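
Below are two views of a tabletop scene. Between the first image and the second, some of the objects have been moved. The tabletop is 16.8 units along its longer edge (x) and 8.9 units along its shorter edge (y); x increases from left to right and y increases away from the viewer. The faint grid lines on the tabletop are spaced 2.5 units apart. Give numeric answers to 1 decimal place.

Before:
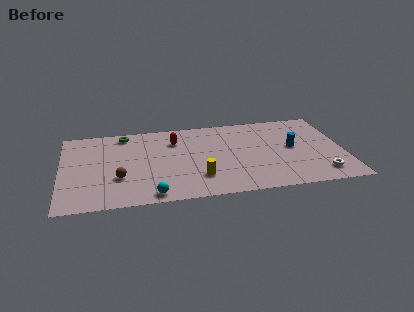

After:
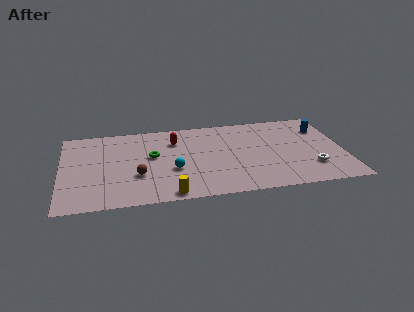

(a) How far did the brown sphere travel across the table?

1.1

The brown sphere moved from about (3.4, 3.0) to (4.5, 3.1), a distance of √(1.1² + 0.1²) ≈ 1.1.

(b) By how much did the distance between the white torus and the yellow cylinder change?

+1.4

Before: roughly 7.2 units apart; after: 8.6. That's 1.4 units further apart.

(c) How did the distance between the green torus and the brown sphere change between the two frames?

-2.6

The distance was about 4.8 in the first image and 2.2 in the second, so they moved 2.6 units closer together.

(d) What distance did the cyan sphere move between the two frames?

2.8

The cyan sphere was near (5.3, 0.9) before and (6.6, 3.4) after, so it travelled √(1.3² + 2.5²) ≈ 2.8 units.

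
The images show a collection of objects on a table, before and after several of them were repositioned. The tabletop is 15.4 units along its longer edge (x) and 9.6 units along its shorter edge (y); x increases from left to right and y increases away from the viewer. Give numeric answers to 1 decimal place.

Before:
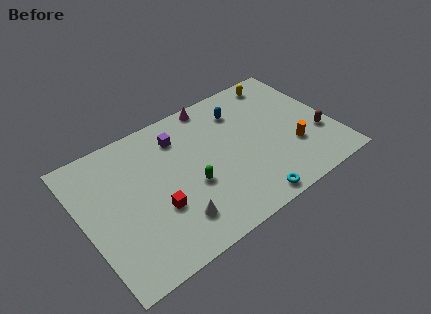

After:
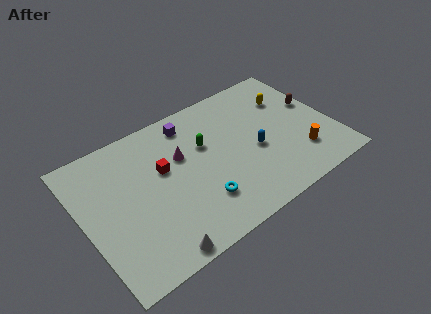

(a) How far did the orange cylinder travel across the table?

0.8

The orange cylinder moved from about (12.7, 3.1) to (13.0, 2.4), a distance of √(0.3² + 0.7²) ≈ 0.8.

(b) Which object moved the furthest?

the magenta cone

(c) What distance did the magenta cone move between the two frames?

3.7

The magenta cone was near (8.7, 8.8) before and (6.2, 6.1) after, so it travelled √(2.5² + 2.7²) ≈ 3.7 units.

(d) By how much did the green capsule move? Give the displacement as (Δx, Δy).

(1.3, 2.3)

From the two frames, the green capsule sits at roughly (6.4, 3.8) before and (7.7, 6.1) after.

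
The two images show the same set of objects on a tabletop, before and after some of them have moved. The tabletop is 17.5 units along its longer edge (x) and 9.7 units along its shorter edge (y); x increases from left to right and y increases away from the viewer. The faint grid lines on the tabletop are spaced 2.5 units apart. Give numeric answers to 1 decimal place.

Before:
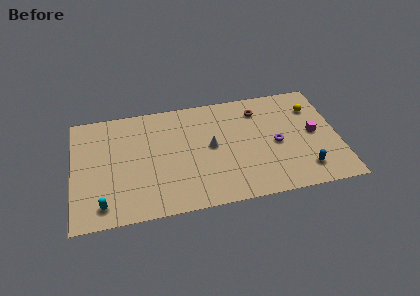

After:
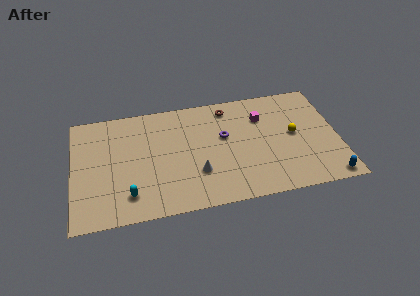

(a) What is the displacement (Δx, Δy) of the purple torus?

(-3.4, 1.3)

The purple torus was at about (13.4, 4.5) and moved to about (10.0, 5.8).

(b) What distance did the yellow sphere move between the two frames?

2.5

From (16.0, 7.2) to (14.6, 5.1), the yellow sphere covered √(1.4² + 2.1²) ≈ 2.5 units.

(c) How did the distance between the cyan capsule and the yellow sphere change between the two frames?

-3.8

Before: roughly 15.2 units apart; after: 11.4. That's 3.8 units closer together.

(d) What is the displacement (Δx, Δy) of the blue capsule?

(1.5, -1.0)

The blue capsule was at about (15.1, 1.9) and moved to about (16.6, 0.9).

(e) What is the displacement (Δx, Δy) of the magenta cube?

(-3.3, 2.1)

The magenta cube was at about (15.9, 4.9) and moved to about (12.6, 7.0).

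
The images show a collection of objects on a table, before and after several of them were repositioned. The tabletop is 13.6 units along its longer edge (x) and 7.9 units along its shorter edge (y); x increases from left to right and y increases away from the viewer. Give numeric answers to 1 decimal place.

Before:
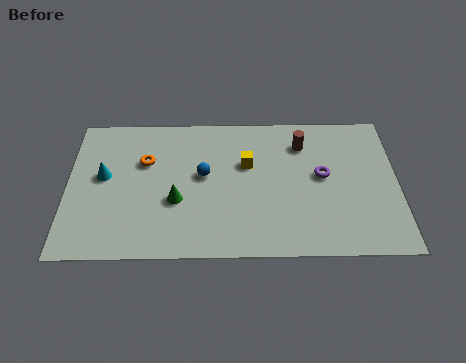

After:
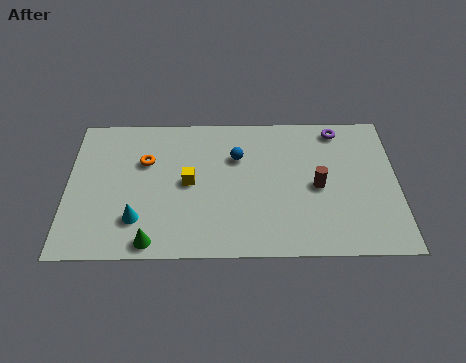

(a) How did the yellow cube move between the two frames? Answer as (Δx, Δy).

(-2.4, -1.0)

From the two frames, the yellow cube sits at roughly (7.4, 5.0) before and (5.0, 4.0) after.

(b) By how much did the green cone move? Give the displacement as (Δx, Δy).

(-1.0, -2.2)

The green cone started near (4.5, 3.0) and ended near (3.5, 0.8).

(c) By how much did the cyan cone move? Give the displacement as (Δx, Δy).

(1.4, -2.4)

From the two frames, the cyan cone sits at roughly (1.5, 4.4) before and (2.9, 2.0) after.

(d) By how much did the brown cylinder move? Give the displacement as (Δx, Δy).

(0.6, -2.4)

The brown cylinder was at about (9.7, 6.1) and moved to about (10.3, 3.7).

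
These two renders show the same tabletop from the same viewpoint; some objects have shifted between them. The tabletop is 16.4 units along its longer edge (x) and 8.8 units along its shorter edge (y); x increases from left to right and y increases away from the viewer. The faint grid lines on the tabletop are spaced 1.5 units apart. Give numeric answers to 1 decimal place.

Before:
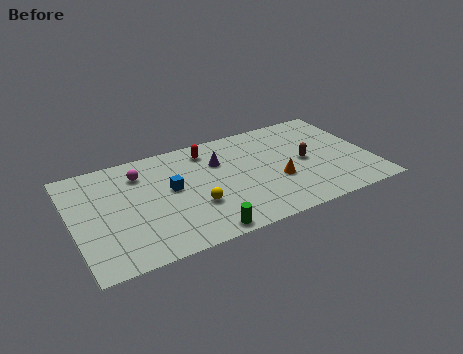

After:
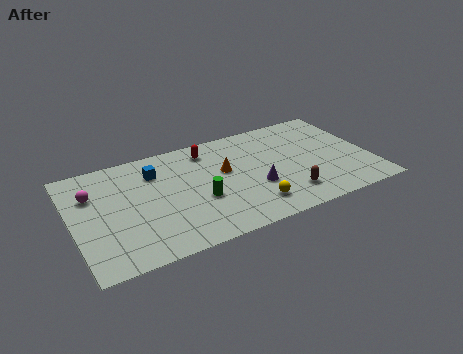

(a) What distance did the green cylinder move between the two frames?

2.6

The green cylinder was near (6.6, 0.8) before and (6.8, 3.4) after, so it travelled √(0.2² + 2.6²) ≈ 2.6 units.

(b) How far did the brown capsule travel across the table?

2.7

From (12.8, 4.3) to (11.5, 1.9), the brown capsule covered √(1.3² + 2.4²) ≈ 2.7 units.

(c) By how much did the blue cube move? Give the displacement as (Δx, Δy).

(-0.7, 1.7)

The blue cube started near (5.4, 4.9) and ended near (4.7, 6.6).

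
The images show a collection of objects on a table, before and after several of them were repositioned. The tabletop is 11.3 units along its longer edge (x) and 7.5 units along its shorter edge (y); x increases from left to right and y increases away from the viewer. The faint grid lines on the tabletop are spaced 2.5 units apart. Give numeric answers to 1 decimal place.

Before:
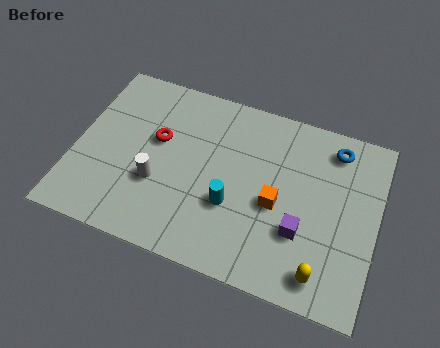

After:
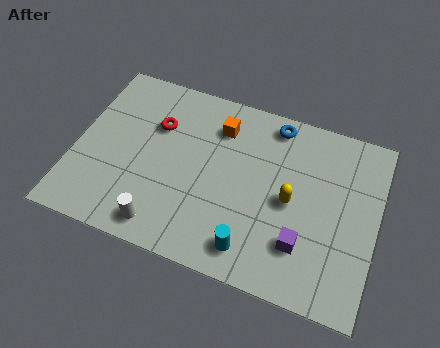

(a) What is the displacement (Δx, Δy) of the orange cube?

(-2.4, 2.5)

The orange cube started near (7.6, 3.3) and ended near (5.2, 5.8).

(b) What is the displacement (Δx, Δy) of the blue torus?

(-2.3, 0.3)

The blue torus started near (9.5, 6.3) and ended near (7.2, 6.6).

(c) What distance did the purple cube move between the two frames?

0.5

The purple cube moved from about (8.6, 2.5) to (8.7, 2.0), a distance of √(0.1² + 0.5²) ≈ 0.5.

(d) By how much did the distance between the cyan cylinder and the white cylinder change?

+0.5

Before: roughly 2.8 units apart; after: 3.3. That's 0.5 units further apart.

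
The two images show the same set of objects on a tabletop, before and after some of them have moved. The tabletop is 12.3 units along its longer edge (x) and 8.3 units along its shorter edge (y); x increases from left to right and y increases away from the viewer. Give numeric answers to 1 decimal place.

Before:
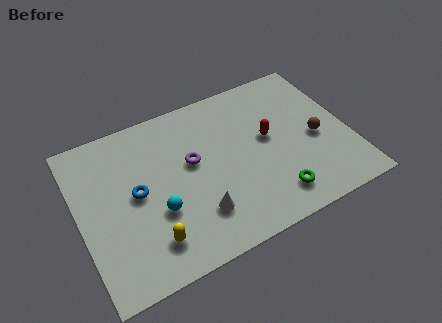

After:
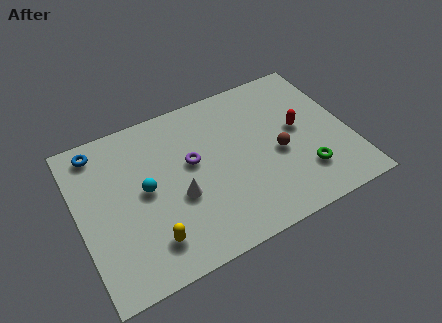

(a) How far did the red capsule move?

1.4

The red capsule moved from about (8.7, 4.6) to (10.1, 4.5), a distance of √(1.4² + 0.1²) ≈ 1.4.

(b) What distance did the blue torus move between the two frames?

3.2

The blue torus moved from about (2.6, 4.3) to (1.2, 7.2), a distance of √(1.4² + 2.9²) ≈ 3.2.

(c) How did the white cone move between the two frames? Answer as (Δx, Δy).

(-0.7, 1.2)

The white cone was at about (5.1, 2.1) and moved to about (4.4, 3.3).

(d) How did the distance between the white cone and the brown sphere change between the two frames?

-1.3

The distance was about 5.9 in the first image and 4.6 in the second, so they moved 1.3 units closer together.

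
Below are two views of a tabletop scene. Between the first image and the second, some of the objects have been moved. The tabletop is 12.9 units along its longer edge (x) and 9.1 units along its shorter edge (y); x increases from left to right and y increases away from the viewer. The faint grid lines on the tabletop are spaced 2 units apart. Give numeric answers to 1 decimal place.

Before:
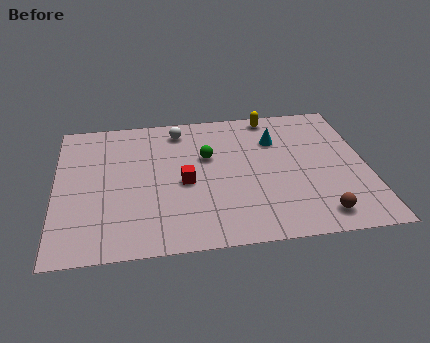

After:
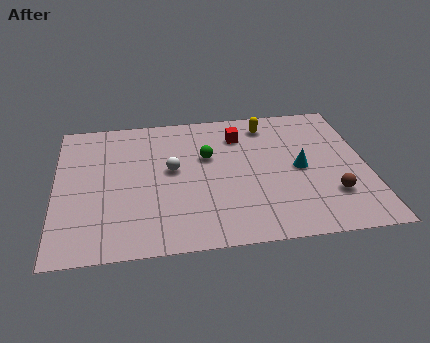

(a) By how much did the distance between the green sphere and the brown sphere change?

-0.3

The distance was about 6.2 in the first image and 5.9 in the second, so they moved 0.3 units closer together.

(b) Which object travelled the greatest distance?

the red cube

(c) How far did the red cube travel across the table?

3.8

The red cube was near (5.3, 4.1) before and (7.7, 7.0) after, so it travelled √(2.4² + 2.9²) ≈ 3.8 units.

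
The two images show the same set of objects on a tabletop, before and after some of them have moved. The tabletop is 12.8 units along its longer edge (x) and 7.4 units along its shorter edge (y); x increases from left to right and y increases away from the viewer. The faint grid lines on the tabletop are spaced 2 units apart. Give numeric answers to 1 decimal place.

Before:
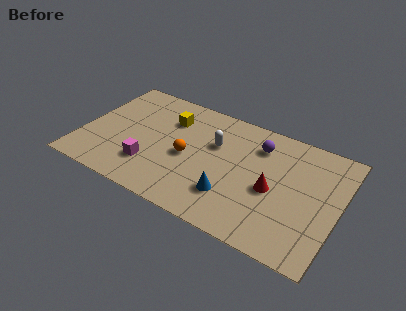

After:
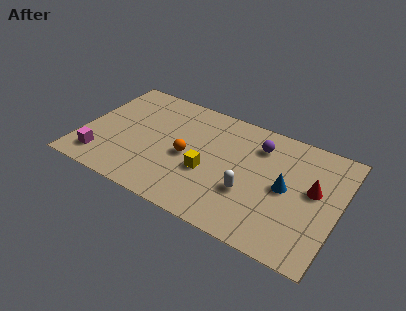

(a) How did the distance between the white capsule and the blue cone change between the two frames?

-1.0

Before: roughly 3.0 units apart; after: 2.0. That's 1.0 units closer together.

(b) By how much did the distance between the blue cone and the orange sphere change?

+2.1

The distance was about 2.8 in the first image and 4.9 in the second, so they moved 2.1 units further apart.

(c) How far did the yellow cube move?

3.4

The yellow cube moved from about (4.1, 5.4) to (6.4, 2.9), a distance of √(2.3² + 2.5²) ≈ 3.4.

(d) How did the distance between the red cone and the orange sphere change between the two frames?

+2.0

The distance was about 4.3 in the first image and 6.3 in the second, so they moved 2.0 units further apart.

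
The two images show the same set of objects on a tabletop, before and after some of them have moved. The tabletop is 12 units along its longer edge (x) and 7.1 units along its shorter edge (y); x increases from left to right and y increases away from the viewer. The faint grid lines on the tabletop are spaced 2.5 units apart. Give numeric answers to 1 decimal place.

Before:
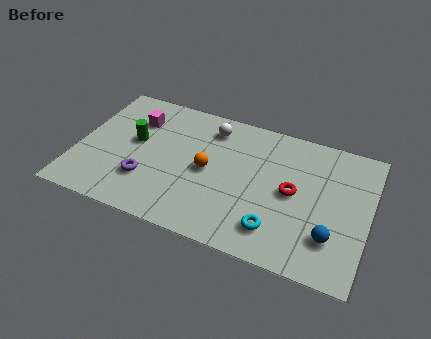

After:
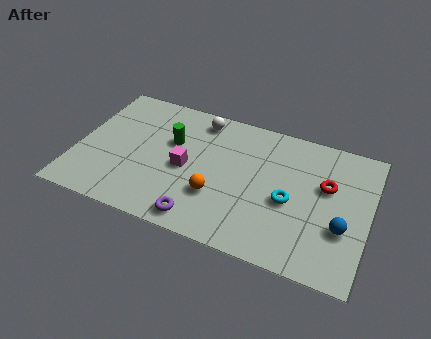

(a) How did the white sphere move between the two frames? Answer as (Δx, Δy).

(-0.5, 0.3)

The white sphere was at about (5.3, 5.8) and moved to about (4.8, 6.1).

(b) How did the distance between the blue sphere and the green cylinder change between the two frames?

-1.1

Before: roughly 8.6 units apart; after: 7.5. That's 1.1 units closer together.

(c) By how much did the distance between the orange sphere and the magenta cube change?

-1.9

They were about 3.6 units apart before and 1.7 after — 1.9 units closer together.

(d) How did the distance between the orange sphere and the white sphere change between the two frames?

+1.7

Before: roughly 2.3 units apart; after: 4.0. That's 1.7 units further apart.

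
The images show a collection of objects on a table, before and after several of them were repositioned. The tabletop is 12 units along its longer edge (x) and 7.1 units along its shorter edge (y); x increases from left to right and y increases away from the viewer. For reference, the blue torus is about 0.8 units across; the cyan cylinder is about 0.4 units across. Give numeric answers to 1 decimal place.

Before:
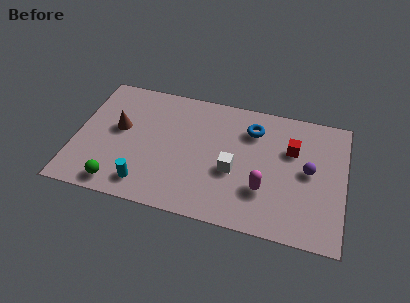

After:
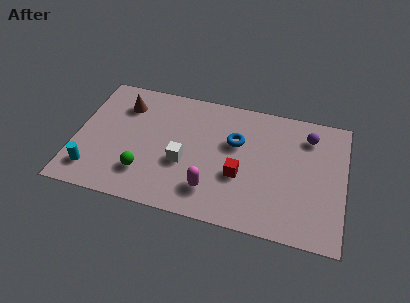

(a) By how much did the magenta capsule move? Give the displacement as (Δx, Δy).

(-2.3, -0.6)

From the two frames, the magenta capsule sits at roughly (8.5, 2.2) before and (6.2, 1.6) after.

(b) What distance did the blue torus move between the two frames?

1.1

The blue torus was near (7.8, 5.4) before and (7.1, 4.5) after, so it travelled √(0.7² + 0.9²) ≈ 1.1 units.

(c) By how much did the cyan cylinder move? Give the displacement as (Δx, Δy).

(-2.4, 0.2)

The cyan cylinder was at about (3.3, 1.2) and moved to about (0.9, 1.4).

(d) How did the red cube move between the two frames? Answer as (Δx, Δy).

(-2.2, -2.0)

The red cube was at about (9.6, 4.7) and moved to about (7.4, 2.7).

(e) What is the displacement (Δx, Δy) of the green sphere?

(1.1, 0.9)

From the two frames, the green sphere sits at roughly (2.1, 0.9) before and (3.2, 1.8) after.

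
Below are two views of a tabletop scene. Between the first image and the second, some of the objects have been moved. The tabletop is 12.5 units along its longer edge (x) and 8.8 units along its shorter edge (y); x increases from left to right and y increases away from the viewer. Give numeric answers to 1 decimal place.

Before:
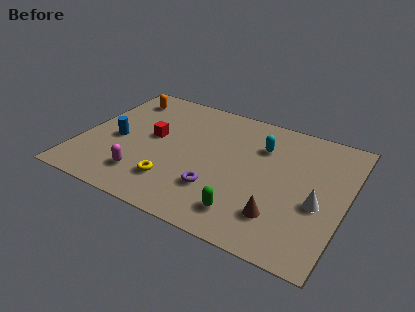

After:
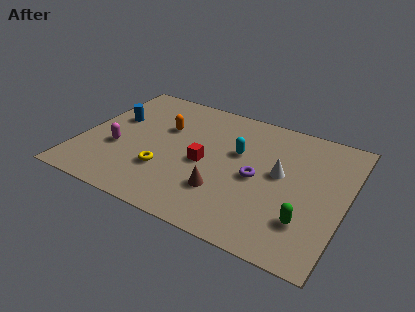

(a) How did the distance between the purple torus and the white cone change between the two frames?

-3.5

They were about 4.7 units apart before and 1.2 after — 3.5 units closer together.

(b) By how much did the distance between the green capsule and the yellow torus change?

+3.2

They were about 3.5 units apart before and 6.7 after — 3.2 units further apart.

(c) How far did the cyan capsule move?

1.3

From (8.3, 6.3) to (7.3, 5.4), the cyan capsule covered √(1.0² + 0.9²) ≈ 1.3 units.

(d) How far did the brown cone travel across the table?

2.7

From (9.7, 2.1) to (7.0, 2.5), the brown cone covered √(2.7² + 0.4²) ≈ 2.7 units.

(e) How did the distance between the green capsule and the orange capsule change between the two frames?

-0.8

The distance was about 8.8 in the first image and 8.0 in the second, so they moved 0.8 units closer together.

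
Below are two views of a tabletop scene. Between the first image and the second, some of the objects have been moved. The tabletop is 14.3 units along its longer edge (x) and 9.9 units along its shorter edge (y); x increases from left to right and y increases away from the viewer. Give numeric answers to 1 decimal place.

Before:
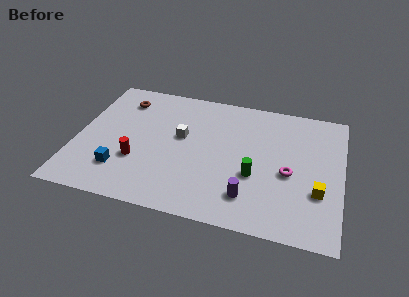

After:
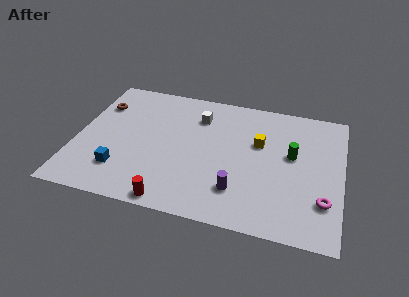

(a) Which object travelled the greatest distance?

the yellow cube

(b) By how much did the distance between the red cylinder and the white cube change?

+3.5

Before: roughly 3.3 units apart; after: 6.8. That's 3.5 units further apart.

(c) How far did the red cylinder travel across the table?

3.3

The red cylinder was near (3.4, 3.3) before and (5.5, 0.8) after, so it travelled √(2.1² + 2.5²) ≈ 3.3 units.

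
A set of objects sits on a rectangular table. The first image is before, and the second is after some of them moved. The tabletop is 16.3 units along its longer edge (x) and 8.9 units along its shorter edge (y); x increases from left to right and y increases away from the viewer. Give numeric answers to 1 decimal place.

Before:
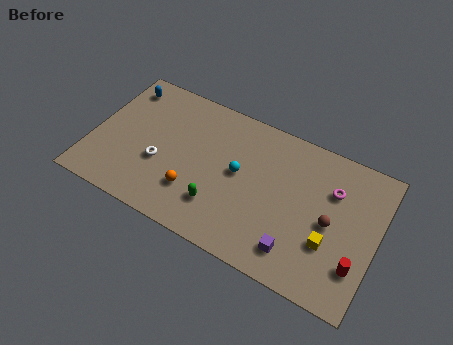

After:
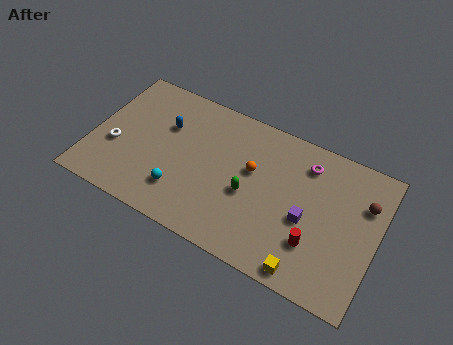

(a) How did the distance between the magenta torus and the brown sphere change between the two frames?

+1.5

Before: roughly 2.0 units apart; after: 3.5. That's 1.5 units further apart.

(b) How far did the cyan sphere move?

4.0

The cyan sphere was near (8.4, 4.8) before and (5.4, 2.2) after, so it travelled √(3.0² + 2.6²) ≈ 4.0 units.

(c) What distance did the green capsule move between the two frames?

2.1

The green capsule was near (7.6, 2.3) before and (9.1, 3.8) after, so it travelled √(1.5² + 1.5²) ≈ 2.1 units.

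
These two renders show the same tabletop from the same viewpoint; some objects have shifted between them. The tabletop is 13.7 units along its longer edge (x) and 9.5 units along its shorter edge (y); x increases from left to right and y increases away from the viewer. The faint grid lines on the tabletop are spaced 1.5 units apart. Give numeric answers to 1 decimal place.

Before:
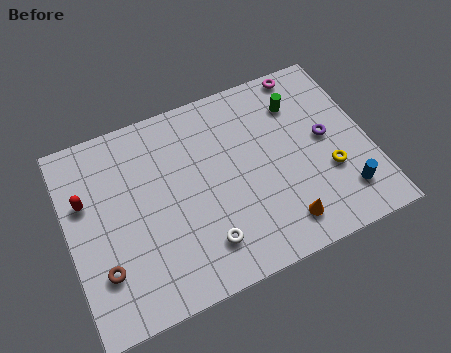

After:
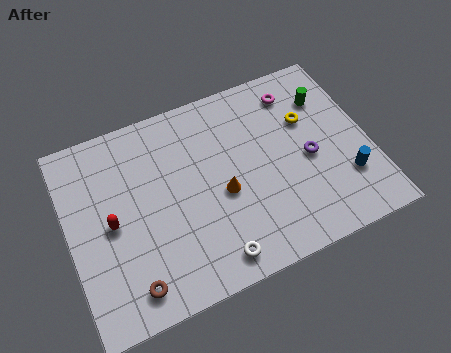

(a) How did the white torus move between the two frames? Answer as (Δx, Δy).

(0.3, -0.8)

The white torus was at about (5.8, 2.0) and moved to about (6.1, 1.2).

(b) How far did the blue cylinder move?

0.7

From (12.2, 2.0) to (12.4, 2.7), the blue cylinder covered √(0.2² + 0.7²) ≈ 0.7 units.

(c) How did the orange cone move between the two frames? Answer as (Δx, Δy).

(-2.4, 2.5)

From the two frames, the orange cone sits at roughly (9.3, 1.6) before and (6.9, 4.1) after.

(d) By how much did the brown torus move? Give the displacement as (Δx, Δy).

(1.1, -1.2)

From the two frames, the brown torus sits at roughly (1.3, 2.6) before and (2.4, 1.4) after.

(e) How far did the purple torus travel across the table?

1.1

The purple torus was near (11.8, 5.0) before and (10.9, 4.3) after, so it travelled √(0.9² + 0.7²) ≈ 1.1 units.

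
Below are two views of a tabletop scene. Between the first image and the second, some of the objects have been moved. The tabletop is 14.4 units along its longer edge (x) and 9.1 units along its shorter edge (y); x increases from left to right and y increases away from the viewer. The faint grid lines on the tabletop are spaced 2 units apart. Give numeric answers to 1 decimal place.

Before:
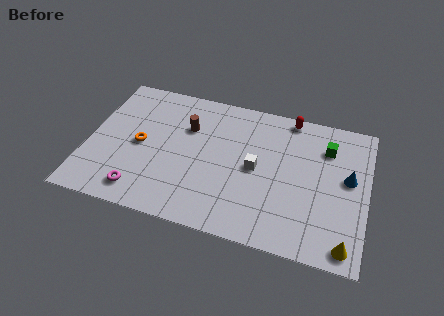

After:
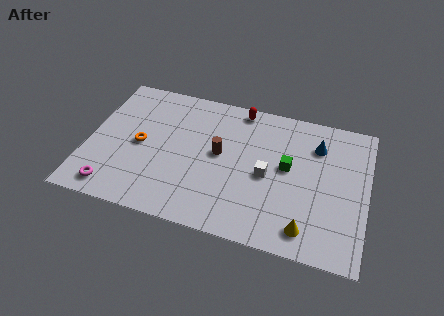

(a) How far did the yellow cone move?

2.0

The yellow cone was near (13.5, 1.0) before and (11.5, 1.4) after, so it travelled √(2.0² + 0.4²) ≈ 2.0 units.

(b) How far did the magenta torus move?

1.4

The magenta torus was near (3.0, 1.4) before and (1.6, 1.2) after, so it travelled √(1.4² + 0.2²) ≈ 1.4 units.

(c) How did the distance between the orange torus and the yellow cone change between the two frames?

-2.0

Before: roughly 11.3 units apart; after: 9.3. That's 2.0 units closer together.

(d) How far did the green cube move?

2.6

The green cube was near (12.2, 6.8) before and (10.3, 5.0) after, so it travelled √(1.9² + 1.8²) ≈ 2.6 units.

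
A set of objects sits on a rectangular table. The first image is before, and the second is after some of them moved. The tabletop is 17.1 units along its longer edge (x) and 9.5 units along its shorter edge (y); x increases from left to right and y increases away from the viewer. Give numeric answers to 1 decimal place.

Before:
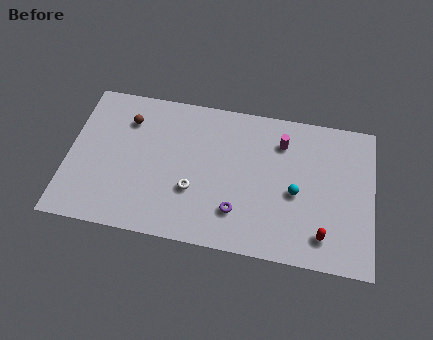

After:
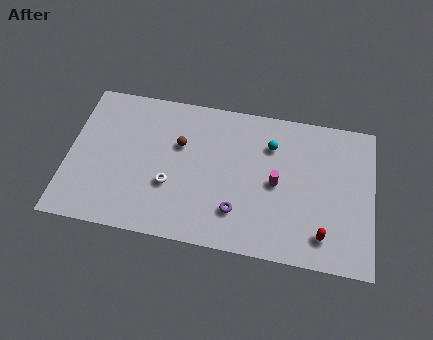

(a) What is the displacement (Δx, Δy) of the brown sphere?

(3.0, -1.1)

The brown sphere started near (3.2, 7.2) and ended near (6.2, 6.1).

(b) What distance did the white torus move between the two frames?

1.3

The white torus moved from about (7.1, 3.3) to (5.8, 3.4), a distance of √(1.3² + 0.1²) ≈ 1.3.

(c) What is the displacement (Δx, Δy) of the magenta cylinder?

(-0.2, -2.7)

The magenta cylinder was at about (11.9, 7.3) and moved to about (11.7, 4.6).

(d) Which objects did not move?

the purple torus and the red capsule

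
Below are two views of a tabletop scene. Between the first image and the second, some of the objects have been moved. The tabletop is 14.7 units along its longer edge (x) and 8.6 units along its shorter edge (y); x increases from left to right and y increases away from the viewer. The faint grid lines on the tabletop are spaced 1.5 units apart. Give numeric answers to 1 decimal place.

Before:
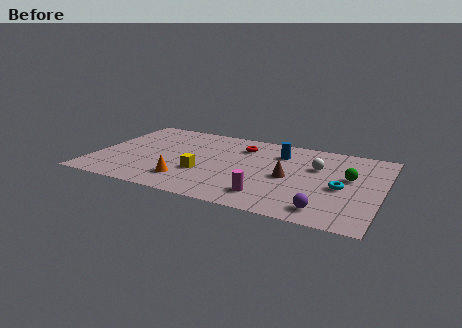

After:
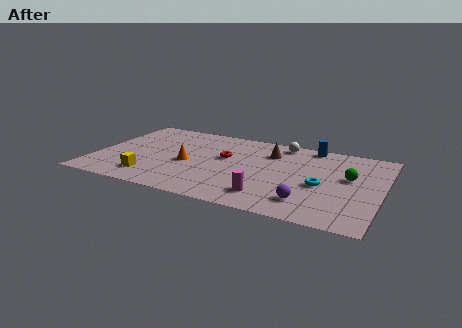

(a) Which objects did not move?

the green sphere and the magenta cylinder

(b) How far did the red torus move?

1.7

The red torus moved from about (7.3, 6.6) to (6.6, 5.1), a distance of √(0.7² + 1.5²) ≈ 1.7.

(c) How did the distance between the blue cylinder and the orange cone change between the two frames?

+0.9

The distance was about 6.3 in the first image and 7.2 in the second, so they moved 0.9 units further apart.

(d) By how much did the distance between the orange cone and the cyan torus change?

-1.0

They were about 7.9 units apart before and 6.9 after — 1.0 units closer together.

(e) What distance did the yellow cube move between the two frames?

2.9

The yellow cube moved from about (5.7, 3.0) to (3.1, 1.7), a distance of √(2.6² + 1.3²) ≈ 2.9.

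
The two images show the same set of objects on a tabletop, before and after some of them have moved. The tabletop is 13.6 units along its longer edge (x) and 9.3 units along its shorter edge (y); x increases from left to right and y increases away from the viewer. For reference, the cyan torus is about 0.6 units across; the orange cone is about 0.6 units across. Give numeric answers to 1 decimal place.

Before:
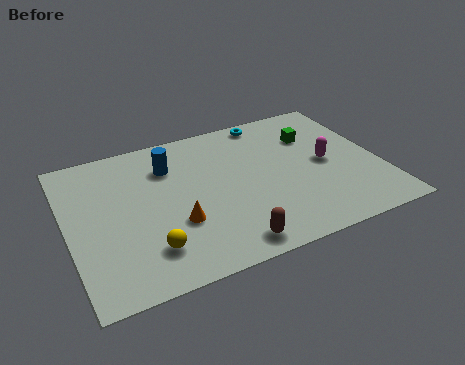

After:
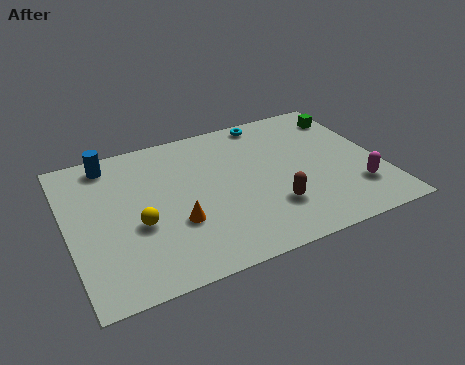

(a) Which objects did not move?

the cyan torus and the orange cone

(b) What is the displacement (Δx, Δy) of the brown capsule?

(2.1, 1.5)

From the two frames, the brown capsule sits at roughly (6.5, 1.1) before and (8.6, 2.6) after.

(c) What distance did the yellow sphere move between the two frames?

1.6

From (3.2, 2.1) to (2.9, 3.7), the yellow sphere covered √(0.3² + 1.6²) ≈ 1.6 units.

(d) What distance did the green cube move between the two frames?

1.9

The green cube was near (11.0, 6.6) before and (12.7, 7.5) after, so it travelled √(1.7² + 0.9²) ≈ 1.9 units.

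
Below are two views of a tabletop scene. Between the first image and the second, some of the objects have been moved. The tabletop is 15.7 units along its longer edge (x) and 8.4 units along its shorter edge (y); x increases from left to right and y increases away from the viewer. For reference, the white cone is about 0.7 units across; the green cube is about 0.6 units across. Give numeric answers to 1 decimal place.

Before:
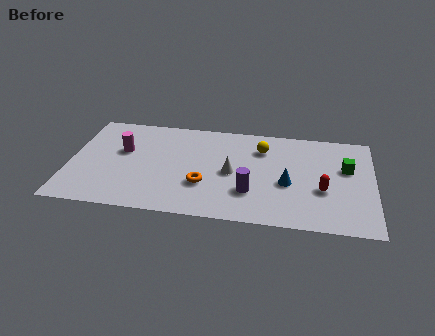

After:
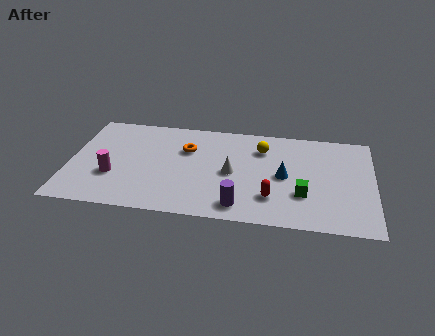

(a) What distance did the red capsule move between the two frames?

2.8

The red capsule moved from about (13.1, 3.2) to (10.5, 2.2), a distance of √(2.6² + 1.0²) ≈ 2.8.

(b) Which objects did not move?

the yellow sphere and the white cone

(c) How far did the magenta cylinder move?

2.2

The magenta cylinder was near (2.7, 5.1) before and (2.3, 2.9) after, so it travelled √(0.4² + 2.2²) ≈ 2.2 units.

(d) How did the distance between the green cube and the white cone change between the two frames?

-2.1

They were about 6.0 units apart before and 3.9 after — 2.1 units closer together.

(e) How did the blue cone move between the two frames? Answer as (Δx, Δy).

(-0.2, 0.6)

From the two frames, the blue cone sits at roughly (11.3, 3.5) before and (11.1, 4.1) after.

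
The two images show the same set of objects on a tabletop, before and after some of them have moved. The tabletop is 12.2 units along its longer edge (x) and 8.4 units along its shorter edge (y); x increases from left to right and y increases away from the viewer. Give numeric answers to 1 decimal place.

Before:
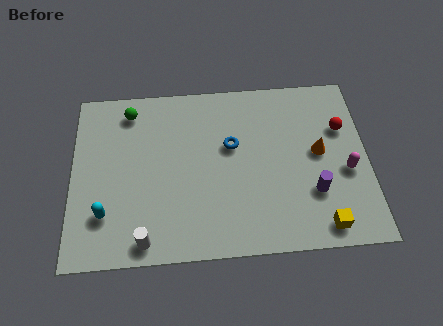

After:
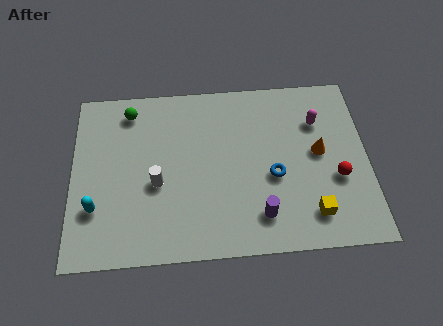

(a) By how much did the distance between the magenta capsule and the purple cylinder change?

+3.3

They were about 1.7 units apart before and 5.0 after — 3.3 units further apart.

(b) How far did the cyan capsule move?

0.5

The cyan capsule was near (1.4, 2.2) before and (1.0, 2.5) after, so it travelled √(0.4² + 0.3²) ≈ 0.5 units.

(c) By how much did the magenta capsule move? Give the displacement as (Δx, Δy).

(-1.1, 2.5)

From the two frames, the magenta capsule sits at roughly (11.3, 3.5) before and (10.2, 6.0) after.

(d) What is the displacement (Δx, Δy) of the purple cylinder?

(-2.2, -0.9)

The purple cylinder was at about (9.9, 2.6) and moved to about (7.7, 1.7).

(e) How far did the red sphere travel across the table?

2.4

From (11.2, 5.6) to (10.9, 3.2), the red sphere covered √(0.3² + 2.4²) ≈ 2.4 units.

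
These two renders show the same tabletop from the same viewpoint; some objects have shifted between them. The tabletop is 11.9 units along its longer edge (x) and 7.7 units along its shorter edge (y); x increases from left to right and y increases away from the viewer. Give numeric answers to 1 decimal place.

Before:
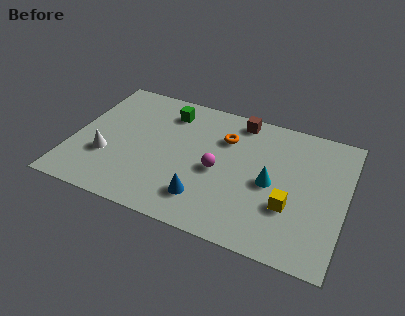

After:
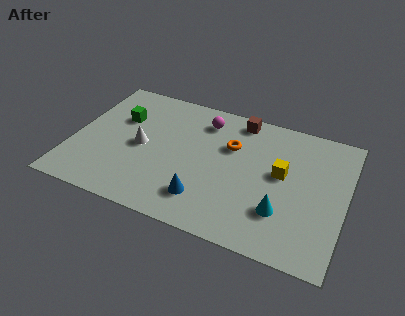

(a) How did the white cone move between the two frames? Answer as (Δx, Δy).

(1.4, 1.1)

The white cone started near (1.6, 2.6) and ended near (3.0, 3.7).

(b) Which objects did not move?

the brown cube and the blue cone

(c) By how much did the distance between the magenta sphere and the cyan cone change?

+3.2

They were about 2.3 units apart before and 5.5 after — 3.2 units further apart.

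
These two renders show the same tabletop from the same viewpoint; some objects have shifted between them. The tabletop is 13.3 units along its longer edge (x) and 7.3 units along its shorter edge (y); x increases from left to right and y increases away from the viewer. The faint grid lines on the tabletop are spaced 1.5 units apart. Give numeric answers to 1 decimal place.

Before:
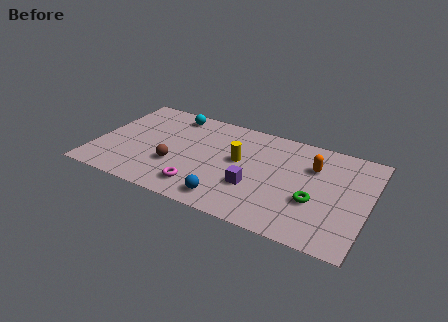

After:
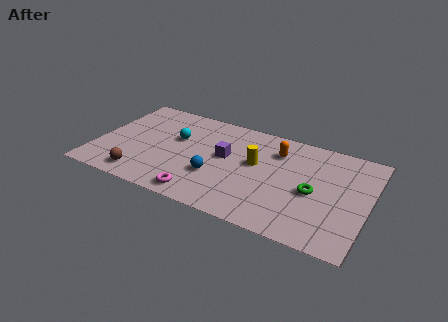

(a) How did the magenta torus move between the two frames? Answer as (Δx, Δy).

(0.1, -0.5)

From the two frames, the magenta torus sits at roughly (5.4, 1.4) before and (5.5, 0.9) after.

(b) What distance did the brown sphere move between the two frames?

2.1

The brown sphere was near (4.0, 2.5) before and (2.5, 1.1) after, so it travelled √(1.5² + 1.4²) ≈ 2.1 units.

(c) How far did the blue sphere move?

1.6

From (6.8, 1.1) to (6.0, 2.5), the blue sphere covered √(0.8² + 1.4²) ≈ 1.6 units.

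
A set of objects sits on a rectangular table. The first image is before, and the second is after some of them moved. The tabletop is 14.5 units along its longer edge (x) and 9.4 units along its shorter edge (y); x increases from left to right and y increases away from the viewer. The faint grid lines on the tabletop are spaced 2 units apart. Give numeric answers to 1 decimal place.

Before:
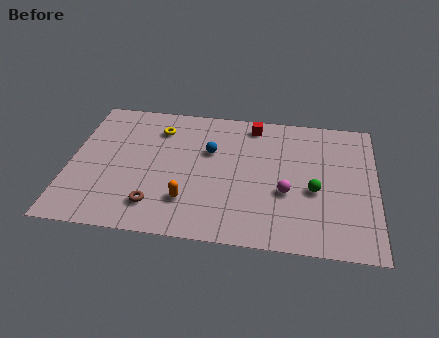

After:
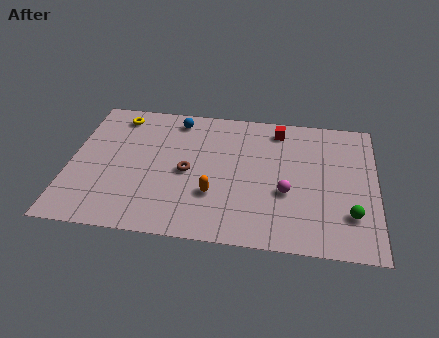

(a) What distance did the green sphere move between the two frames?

2.2

The green sphere moved from about (11.6, 3.9) to (13.3, 2.5), a distance of √(1.7² + 1.4²) ≈ 2.2.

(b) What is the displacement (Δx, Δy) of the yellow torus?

(-2.0, 0.7)

The yellow torus was at about (4.1, 7.3) and moved to about (2.1, 8.0).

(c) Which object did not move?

the magenta sphere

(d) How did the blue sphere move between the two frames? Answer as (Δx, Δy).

(-1.7, 2.1)

From the two frames, the blue sphere sits at roughly (6.6, 6.0) before and (4.9, 8.1) after.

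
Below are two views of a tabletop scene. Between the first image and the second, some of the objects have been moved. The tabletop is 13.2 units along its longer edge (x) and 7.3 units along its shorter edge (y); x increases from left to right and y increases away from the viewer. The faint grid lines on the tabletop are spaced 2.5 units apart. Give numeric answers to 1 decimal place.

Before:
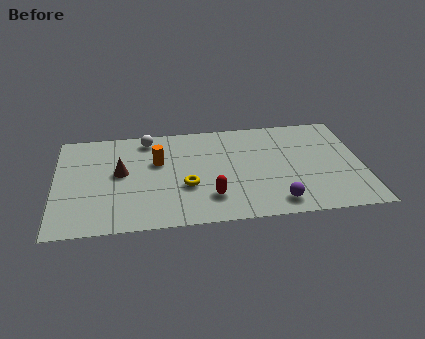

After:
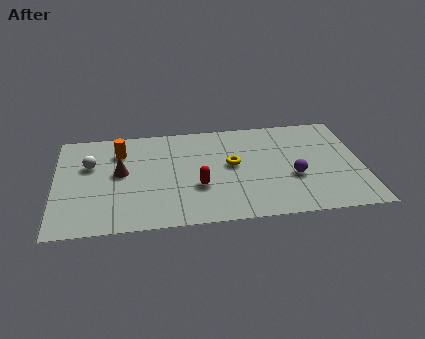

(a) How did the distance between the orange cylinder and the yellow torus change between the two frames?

+2.8

The distance was about 2.2 in the first image and 5.0 in the second, so they moved 2.8 units further apart.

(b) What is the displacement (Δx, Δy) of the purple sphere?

(0.8, 1.7)

The purple sphere was at about (9.4, 1.1) and moved to about (10.2, 2.8).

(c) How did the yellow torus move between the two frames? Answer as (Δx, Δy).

(2.0, 1.3)

The yellow torus started near (5.6, 2.7) and ended near (7.6, 4.0).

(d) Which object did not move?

the brown cone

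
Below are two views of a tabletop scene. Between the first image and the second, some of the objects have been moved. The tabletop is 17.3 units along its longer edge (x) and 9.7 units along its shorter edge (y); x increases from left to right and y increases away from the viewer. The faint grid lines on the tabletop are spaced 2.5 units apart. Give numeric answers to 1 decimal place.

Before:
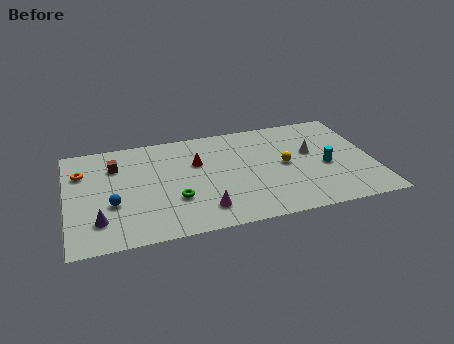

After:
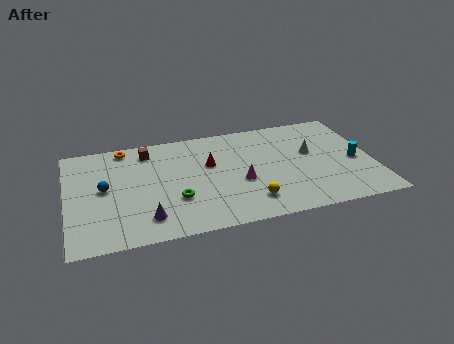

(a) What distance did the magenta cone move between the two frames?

3.0

From (7.5, 1.9) to (9.7, 3.9), the magenta cone covered √(2.2² + 2.0²) ≈ 3.0 units.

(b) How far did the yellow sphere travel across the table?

3.6

The yellow sphere was near (12.3, 4.9) before and (10.1, 2.0) after, so it travelled √(2.2² + 2.9²) ≈ 3.6 units.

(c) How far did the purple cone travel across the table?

2.6

From (1.7, 2.3) to (4.3, 1.9), the purple cone covered √(2.6² + 0.4²) ≈ 2.6 units.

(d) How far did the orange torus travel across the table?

3.1

From (0.9, 6.9) to (3.4, 8.7), the orange torus covered √(2.5² + 1.8²) ≈ 3.1 units.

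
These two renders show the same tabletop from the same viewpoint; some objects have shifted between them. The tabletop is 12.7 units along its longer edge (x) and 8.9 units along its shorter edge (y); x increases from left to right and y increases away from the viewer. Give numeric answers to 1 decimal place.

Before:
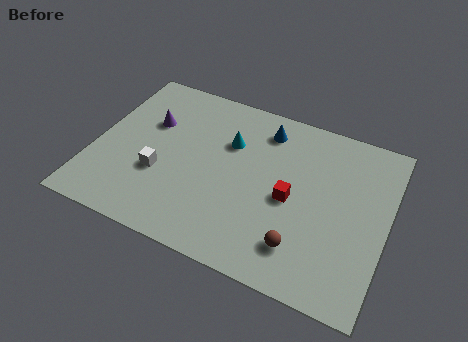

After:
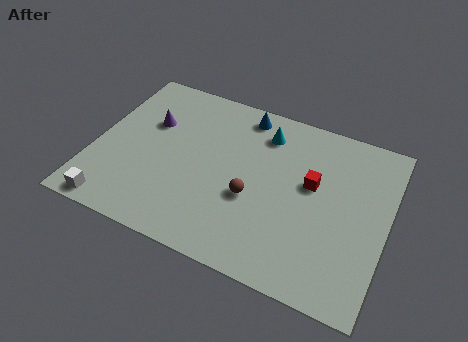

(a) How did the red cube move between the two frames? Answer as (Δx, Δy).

(0.8, 1.1)

From the two frames, the red cube sits at roughly (8.6, 4.1) before and (9.4, 5.2) after.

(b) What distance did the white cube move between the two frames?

2.9

The white cube moved from about (3.0, 3.2) to (1.3, 0.8), a distance of √(1.7² + 2.4²) ≈ 2.9.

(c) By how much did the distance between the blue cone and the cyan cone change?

-0.7

The distance was about 1.9 in the first image and 1.2 in the second, so they moved 0.7 units closer together.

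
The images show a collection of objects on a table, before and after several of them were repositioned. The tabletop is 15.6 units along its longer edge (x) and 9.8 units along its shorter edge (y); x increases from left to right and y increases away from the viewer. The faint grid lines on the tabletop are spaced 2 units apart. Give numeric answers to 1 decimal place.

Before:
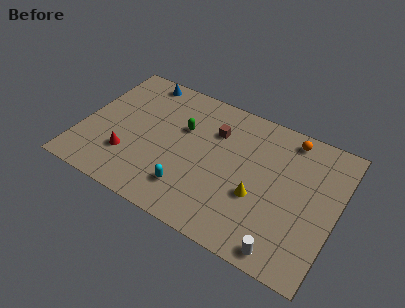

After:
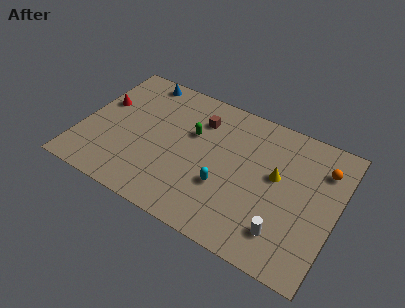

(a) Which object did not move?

the blue cone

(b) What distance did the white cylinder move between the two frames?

1.1

From (13.0, 1.0) to (12.8, 2.1), the white cylinder covered √(0.2² + 1.1²) ≈ 1.1 units.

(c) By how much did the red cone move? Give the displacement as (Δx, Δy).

(-2.1, 3.2)

The red cone was at about (3.1, 2.8) and moved to about (1.0, 6.0).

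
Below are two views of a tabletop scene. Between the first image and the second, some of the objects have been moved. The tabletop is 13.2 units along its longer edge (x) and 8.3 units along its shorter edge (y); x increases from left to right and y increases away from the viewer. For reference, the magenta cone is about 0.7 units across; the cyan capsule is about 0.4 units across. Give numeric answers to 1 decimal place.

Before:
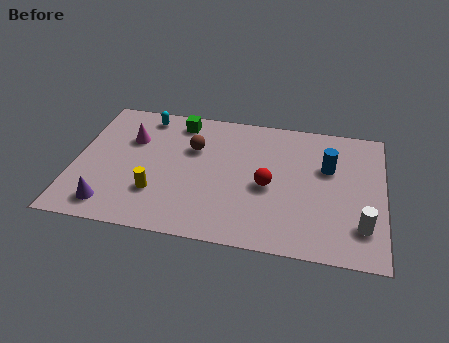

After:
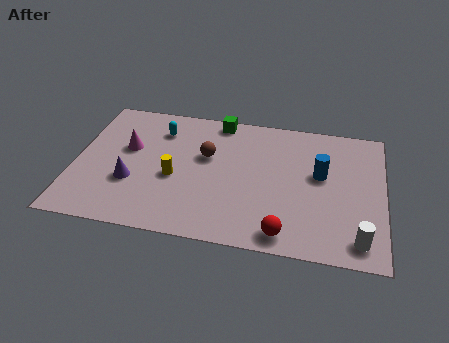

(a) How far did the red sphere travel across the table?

2.8

From (8.3, 3.7) to (9.1, 1.0), the red sphere covered √(0.8² + 2.7²) ≈ 2.8 units.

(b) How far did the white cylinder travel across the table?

0.8

The white cylinder moved from about (12.3, 2.0) to (12.2, 1.2), a distance of √(0.1² + 0.8²) ≈ 0.8.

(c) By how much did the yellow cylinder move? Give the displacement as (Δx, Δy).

(0.7, 1.1)

The yellow cylinder started near (3.6, 2.4) and ended near (4.3, 3.5).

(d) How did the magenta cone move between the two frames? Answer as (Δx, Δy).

(-0.1, -0.6)

The magenta cone was at about (2.3, 5.6) and moved to about (2.2, 5.0).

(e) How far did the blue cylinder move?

0.6

The blue cylinder was near (10.8, 5.3) before and (10.5, 4.8) after, so it travelled √(0.3² + 0.5²) ≈ 0.6 units.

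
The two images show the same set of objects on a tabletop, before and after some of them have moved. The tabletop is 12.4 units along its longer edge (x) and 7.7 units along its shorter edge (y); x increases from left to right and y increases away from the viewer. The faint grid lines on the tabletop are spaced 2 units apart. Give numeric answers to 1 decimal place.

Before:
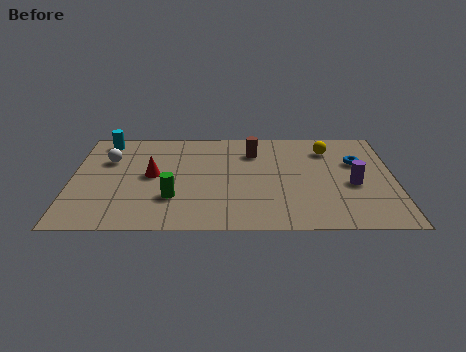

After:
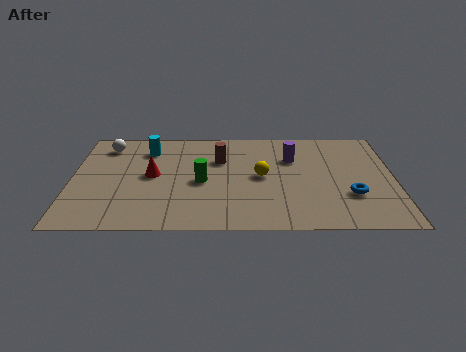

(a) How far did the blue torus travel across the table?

2.5

From (11.0, 5.0) to (10.7, 2.5), the blue torus covered √(0.3² + 2.5²) ≈ 2.5 units.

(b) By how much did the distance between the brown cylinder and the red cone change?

-1.4

The distance was about 4.3 in the first image and 2.9 in the second, so they moved 1.4 units closer together.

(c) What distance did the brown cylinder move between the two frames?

1.4

The brown cylinder moved from about (7.0, 5.8) to (5.7, 5.2), a distance of √(1.3² + 0.6²) ≈ 1.4.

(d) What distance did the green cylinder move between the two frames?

1.6

The green cylinder was near (3.9, 2.3) before and (5.0, 3.5) after, so it travelled √(1.1² + 1.2²) ≈ 1.6 units.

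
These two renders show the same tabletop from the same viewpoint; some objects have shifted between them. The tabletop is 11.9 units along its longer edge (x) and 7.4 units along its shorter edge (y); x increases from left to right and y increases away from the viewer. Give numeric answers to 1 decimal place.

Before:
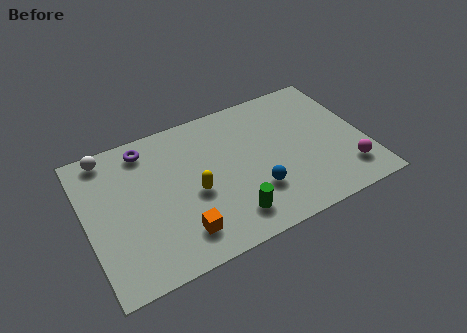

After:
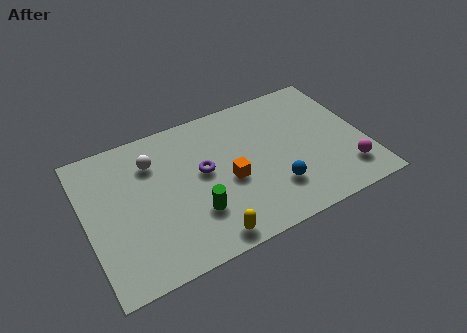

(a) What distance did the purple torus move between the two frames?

3.1

The purple torus moved from about (2.8, 6.3) to (5.0, 4.1), a distance of √(2.2² + 2.2²) ≈ 3.1.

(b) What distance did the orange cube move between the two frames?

2.9

From (3.7, 1.5) to (6.0, 3.2), the orange cube covered √(2.3² + 1.7²) ≈ 2.9 units.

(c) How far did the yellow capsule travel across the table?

2.4

The yellow capsule moved from about (4.5, 3.2) to (4.7, 0.8), a distance of √(0.2² + 2.4²) ≈ 2.4.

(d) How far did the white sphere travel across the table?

2.1

The white sphere moved from about (1.2, 6.6) to (3.0, 5.5), a distance of √(1.8² + 1.1²) ≈ 2.1.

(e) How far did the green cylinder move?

1.6

The green cylinder moved from about (5.8, 1.4) to (4.4, 2.2), a distance of √(1.4² + 0.8²) ≈ 1.6.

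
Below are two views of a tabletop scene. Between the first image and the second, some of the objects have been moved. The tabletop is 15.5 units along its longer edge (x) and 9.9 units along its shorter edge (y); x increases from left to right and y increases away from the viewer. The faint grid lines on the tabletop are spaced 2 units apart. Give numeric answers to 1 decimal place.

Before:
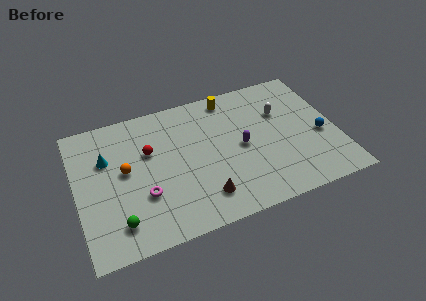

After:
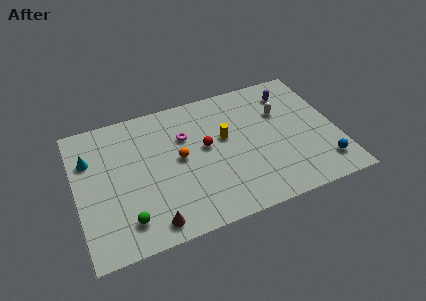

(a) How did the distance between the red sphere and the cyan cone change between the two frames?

+4.4

Before: roughly 2.5 units apart; after: 6.9. That's 4.4 units further apart.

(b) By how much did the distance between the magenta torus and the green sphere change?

+4.1

Before: roughly 2.1 units apart; after: 6.2. That's 4.1 units further apart.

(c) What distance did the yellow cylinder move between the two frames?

3.0

The yellow cylinder moved from about (9.5, 8.7) to (8.9, 5.8), a distance of √(0.6² + 2.9²) ≈ 3.0.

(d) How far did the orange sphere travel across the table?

3.2

From (2.9, 5.4) to (6.1, 5.2), the orange sphere covered √(3.2² + 0.2²) ≈ 3.2 units.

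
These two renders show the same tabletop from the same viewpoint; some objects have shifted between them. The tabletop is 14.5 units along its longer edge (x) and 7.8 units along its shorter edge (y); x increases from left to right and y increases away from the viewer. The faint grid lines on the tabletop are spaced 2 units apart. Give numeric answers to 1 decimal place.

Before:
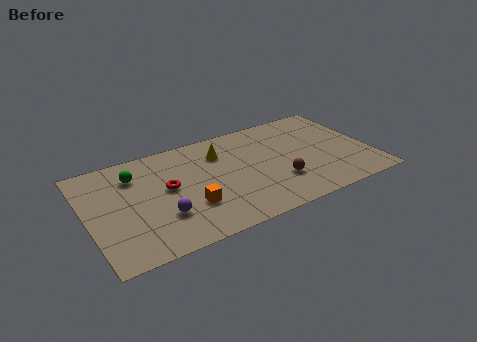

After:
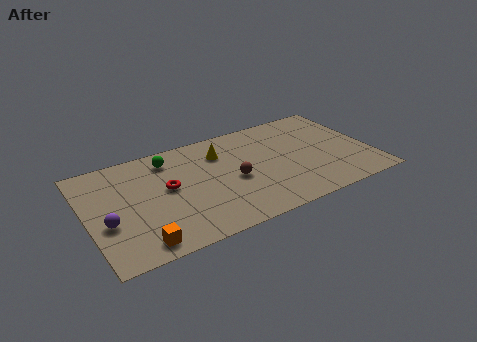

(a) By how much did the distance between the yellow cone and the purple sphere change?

+1.9

Before: roughly 4.8 units apart; after: 6.7. That's 1.9 units further apart.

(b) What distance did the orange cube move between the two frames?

3.1

The orange cube moved from about (5.0, 2.5) to (2.3, 1.0), a distance of √(2.7² + 1.5²) ≈ 3.1.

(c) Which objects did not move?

the red torus and the yellow cone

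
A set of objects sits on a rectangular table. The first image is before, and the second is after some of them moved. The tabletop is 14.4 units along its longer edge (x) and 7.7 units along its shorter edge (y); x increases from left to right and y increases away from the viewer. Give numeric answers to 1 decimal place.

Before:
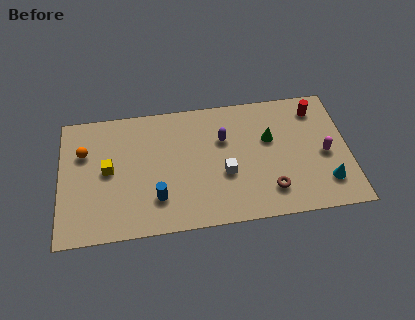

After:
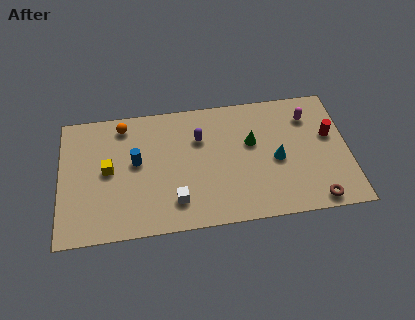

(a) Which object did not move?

the yellow cube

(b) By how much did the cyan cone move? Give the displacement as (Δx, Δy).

(-2.4, 1.7)

From the two frames, the cyan cone sits at roughly (13.2, 1.8) before and (10.8, 3.5) after.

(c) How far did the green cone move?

0.9

The green cone moved from about (10.5, 4.8) to (9.6, 4.7), a distance of √(0.9² + 0.1²) ≈ 0.9.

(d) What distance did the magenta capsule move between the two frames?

2.5

The magenta capsule was near (13.2, 3.5) before and (12.5, 5.9) after, so it travelled √(0.7² + 2.4²) ≈ 2.5 units.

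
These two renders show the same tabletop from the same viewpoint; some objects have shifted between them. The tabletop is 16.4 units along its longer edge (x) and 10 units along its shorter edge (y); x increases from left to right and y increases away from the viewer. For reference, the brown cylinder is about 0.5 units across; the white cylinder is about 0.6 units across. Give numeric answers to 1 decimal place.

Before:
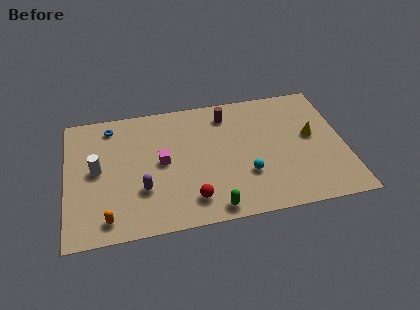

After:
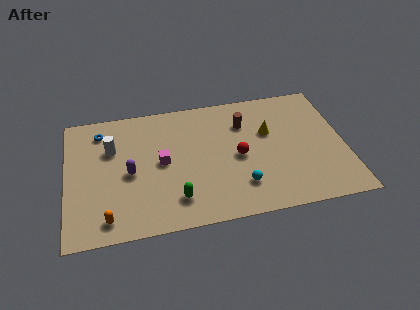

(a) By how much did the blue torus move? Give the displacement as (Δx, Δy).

(-0.6, -0.3)

From the two frames, the blue torus sits at roughly (2.7, 8.5) before and (2.1, 8.2) after.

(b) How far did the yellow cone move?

2.6

The yellow cone was near (14.5, 5.5) before and (12.0, 6.3) after, so it travelled √(2.5² + 0.8²) ≈ 2.6 units.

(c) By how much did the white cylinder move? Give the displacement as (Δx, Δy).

(0.9, 1.5)

The white cylinder started near (1.8, 5.2) and ended near (2.7, 6.7).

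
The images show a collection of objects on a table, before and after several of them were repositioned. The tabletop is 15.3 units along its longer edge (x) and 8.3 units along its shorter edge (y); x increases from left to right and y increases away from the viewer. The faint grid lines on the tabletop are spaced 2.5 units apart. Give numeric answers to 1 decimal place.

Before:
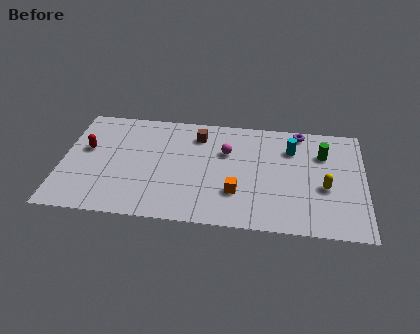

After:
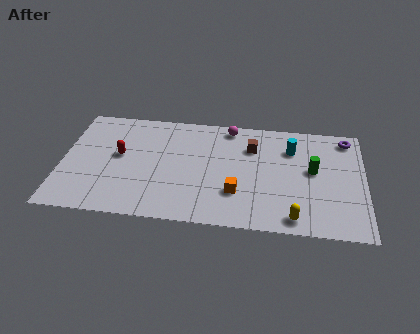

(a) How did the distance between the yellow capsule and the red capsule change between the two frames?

-2.6

They were about 12.2 units apart before and 9.6 after — 2.6 units closer together.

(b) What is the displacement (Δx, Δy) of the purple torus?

(2.4, -0.3)

The purple torus was at about (12.0, 7.5) and moved to about (14.4, 7.2).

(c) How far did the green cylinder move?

1.4

The green cylinder moved from about (13.2, 5.9) to (12.7, 4.6), a distance of √(0.5² + 1.3²) ≈ 1.4.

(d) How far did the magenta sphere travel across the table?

1.9

The magenta sphere was near (8.3, 5.5) before and (8.4, 7.4) after, so it travelled √(0.1² + 1.9²) ≈ 1.9 units.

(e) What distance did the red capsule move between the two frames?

1.7

The red capsule moved from about (1.2, 4.9) to (2.9, 4.6), a distance of √(1.7² + 0.3²) ≈ 1.7.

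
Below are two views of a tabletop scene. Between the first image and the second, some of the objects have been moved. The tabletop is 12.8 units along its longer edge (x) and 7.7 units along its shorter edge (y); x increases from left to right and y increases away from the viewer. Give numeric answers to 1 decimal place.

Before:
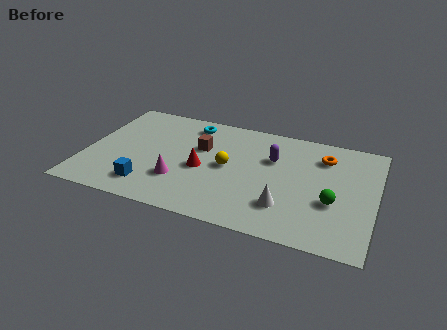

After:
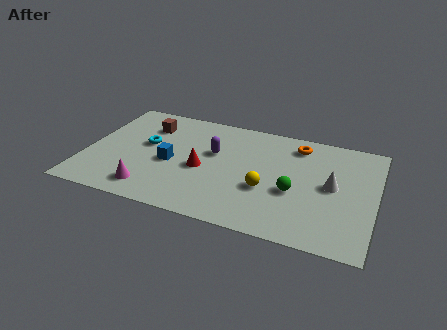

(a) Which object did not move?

the red cone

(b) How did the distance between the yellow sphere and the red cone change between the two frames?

+1.7

They were about 1.2 units apart before and 2.9 after — 1.7 units further apart.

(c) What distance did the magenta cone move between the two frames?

1.6

The magenta cone moved from about (4.3, 2.3) to (3.1, 1.3), a distance of √(1.2² + 1.0²) ≈ 1.6.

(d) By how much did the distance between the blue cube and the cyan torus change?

-3.6

They were about 5.2 units apart before and 1.6 after — 3.6 units closer together.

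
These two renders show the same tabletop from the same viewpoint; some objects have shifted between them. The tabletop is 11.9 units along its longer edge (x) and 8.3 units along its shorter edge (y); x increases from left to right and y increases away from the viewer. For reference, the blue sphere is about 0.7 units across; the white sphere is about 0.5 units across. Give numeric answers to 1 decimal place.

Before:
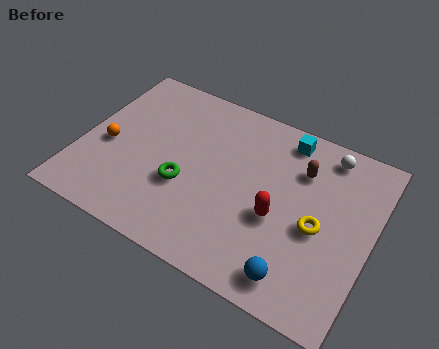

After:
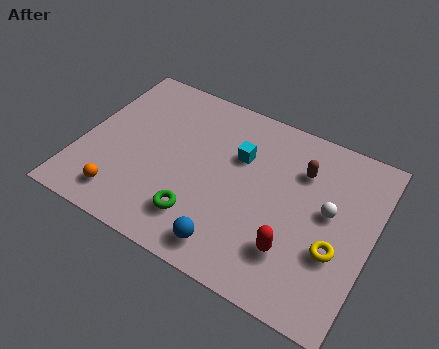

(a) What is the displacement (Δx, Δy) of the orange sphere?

(1.0, -2.2)

From the two frames, the orange sphere sits at roughly (1.1, 3.6) before and (2.1, 1.4) after.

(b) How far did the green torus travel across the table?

1.4

The green torus was near (4.4, 3.1) before and (5.2, 1.9) after, so it travelled √(0.8² + 1.2²) ≈ 1.4 units.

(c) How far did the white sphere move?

2.6

The white sphere was near (9.7, 7.2) before and (10.1, 4.6) after, so it travelled √(0.4² + 2.6²) ≈ 2.6 units.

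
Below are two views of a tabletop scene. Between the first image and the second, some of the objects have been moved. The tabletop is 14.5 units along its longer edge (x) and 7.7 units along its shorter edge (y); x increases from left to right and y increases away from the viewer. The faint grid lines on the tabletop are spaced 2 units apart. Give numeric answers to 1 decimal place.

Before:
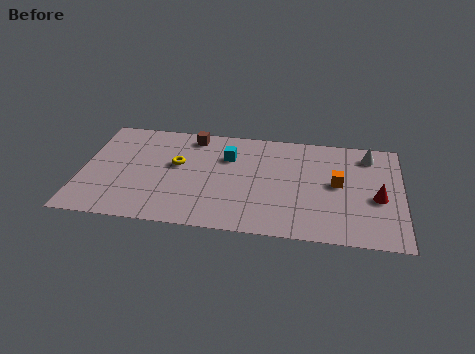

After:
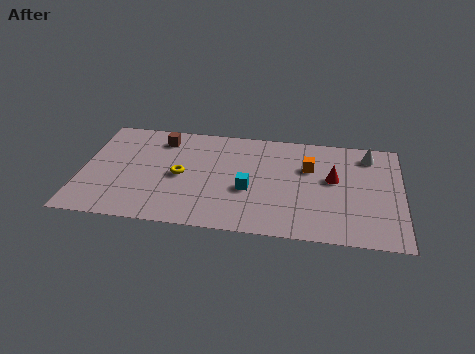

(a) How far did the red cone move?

2.3

The red cone was near (13.4, 3.3) before and (11.4, 4.4) after, so it travelled √(2.0² + 1.1²) ≈ 2.3 units.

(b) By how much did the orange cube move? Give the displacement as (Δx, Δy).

(-1.3, 1.0)

The orange cube was at about (11.6, 4.1) and moved to about (10.3, 5.1).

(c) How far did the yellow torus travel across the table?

0.8

The yellow torus was near (4.3, 4.5) before and (4.5, 3.7) after, so it travelled √(0.2² + 0.8²) ≈ 0.8 units.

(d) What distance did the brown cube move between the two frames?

1.5

The brown cube was near (4.9, 6.7) before and (3.5, 6.3) after, so it travelled √(1.4² + 0.4²) ≈ 1.5 units.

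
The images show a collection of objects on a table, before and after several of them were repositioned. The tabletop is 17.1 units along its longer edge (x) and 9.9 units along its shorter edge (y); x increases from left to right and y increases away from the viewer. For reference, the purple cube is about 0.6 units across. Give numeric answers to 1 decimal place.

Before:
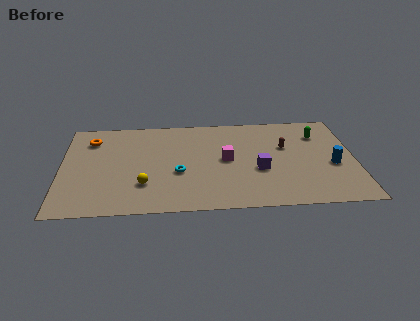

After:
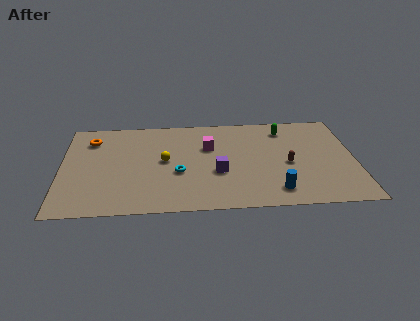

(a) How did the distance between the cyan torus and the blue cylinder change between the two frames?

-3.0

The distance was about 9.0 in the first image and 6.0 in the second, so they moved 3.0 units closer together.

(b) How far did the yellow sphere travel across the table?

2.7

The yellow sphere was near (4.8, 2.8) before and (6.0, 5.2) after, so it travelled √(1.2² + 2.4²) ≈ 2.7 units.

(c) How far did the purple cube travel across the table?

2.4

From (11.5, 3.9) to (9.1, 3.8), the purple cube covered √(2.4² + 0.1²) ≈ 2.4 units.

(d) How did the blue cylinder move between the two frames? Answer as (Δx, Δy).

(-3.4, -2.4)

The blue cylinder started near (15.8, 4.1) and ended near (12.4, 1.7).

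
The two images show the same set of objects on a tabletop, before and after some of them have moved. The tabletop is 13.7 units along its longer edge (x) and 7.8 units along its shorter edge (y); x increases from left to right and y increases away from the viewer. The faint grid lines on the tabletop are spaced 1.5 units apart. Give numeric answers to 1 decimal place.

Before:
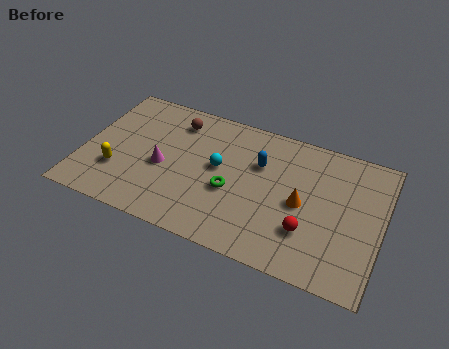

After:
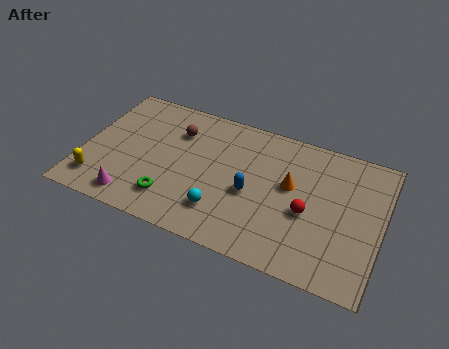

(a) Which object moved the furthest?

the green torus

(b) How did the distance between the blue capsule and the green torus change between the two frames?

+1.6

The distance was about 2.3 in the first image and 3.9 in the second, so they moved 1.6 units further apart.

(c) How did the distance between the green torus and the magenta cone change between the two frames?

-1.4

Before: roughly 3.2 units apart; after: 1.8. That's 1.4 units closer together.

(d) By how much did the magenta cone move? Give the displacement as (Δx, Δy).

(-1.1, -2.3)

The magenta cone started near (3.7, 3.4) and ended near (2.6, 1.1).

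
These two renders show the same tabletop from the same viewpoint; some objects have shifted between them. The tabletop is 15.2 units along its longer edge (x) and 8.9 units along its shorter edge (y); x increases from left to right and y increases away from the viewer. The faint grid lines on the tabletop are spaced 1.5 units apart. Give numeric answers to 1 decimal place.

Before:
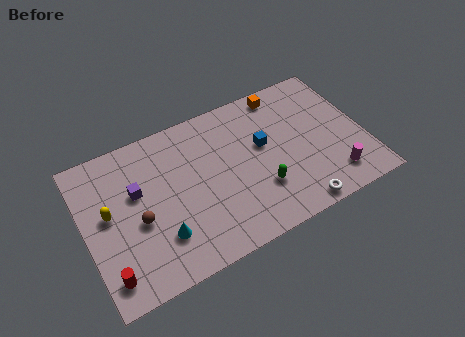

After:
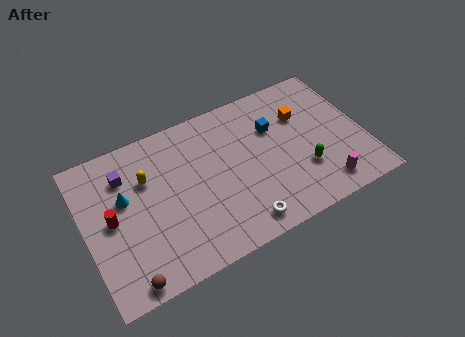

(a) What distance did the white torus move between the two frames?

3.0

The white torus was near (11.0, 0.8) before and (8.0, 1.2) after, so it travelled √(3.0² + 0.4²) ≈ 3.0 units.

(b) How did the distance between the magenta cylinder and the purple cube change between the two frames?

+0.5

Before: roughly 11.0 units apart; after: 11.5. That's 0.5 units further apart.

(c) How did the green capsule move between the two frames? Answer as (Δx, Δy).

(2.4, 0.1)

From the two frames, the green capsule sits at roughly (9.3, 2.7) before and (11.7, 2.8) after.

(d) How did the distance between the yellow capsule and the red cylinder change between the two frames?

-0.8

Before: roughly 3.4 units apart; after: 2.6. That's 0.8 units closer together.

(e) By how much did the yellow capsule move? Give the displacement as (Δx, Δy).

(2.2, 1.1)

From the two frames, the yellow capsule sits at roughly (1.3, 4.9) before and (3.5, 6.0) after.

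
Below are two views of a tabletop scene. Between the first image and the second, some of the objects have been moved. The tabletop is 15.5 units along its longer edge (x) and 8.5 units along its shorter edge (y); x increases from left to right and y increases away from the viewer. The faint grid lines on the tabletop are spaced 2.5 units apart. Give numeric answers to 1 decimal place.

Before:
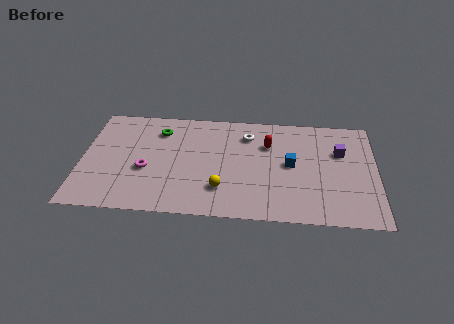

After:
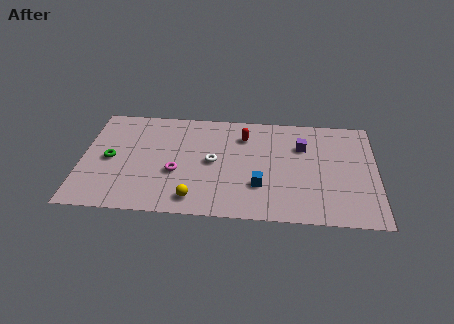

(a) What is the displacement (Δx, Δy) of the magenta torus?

(1.6, -0.1)

From the two frames, the magenta torus sits at roughly (3.4, 3.4) before and (5.0, 3.3) after.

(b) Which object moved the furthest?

the green torus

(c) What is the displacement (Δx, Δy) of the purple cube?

(-2.0, 0.3)

The purple cube started near (13.6, 5.6) and ended near (11.6, 5.9).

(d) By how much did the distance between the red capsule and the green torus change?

+1.6

They were about 5.8 units apart before and 7.4 after — 1.6 units further apart.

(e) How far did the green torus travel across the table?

3.5

The green torus moved from about (4.0, 6.6) to (1.5, 4.1), a distance of √(2.5² + 2.5²) ≈ 3.5.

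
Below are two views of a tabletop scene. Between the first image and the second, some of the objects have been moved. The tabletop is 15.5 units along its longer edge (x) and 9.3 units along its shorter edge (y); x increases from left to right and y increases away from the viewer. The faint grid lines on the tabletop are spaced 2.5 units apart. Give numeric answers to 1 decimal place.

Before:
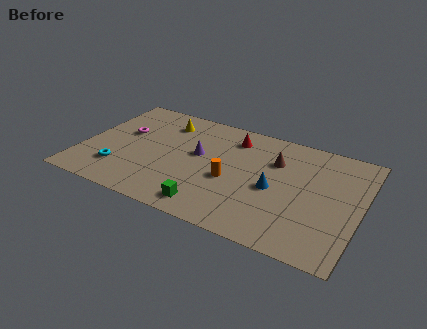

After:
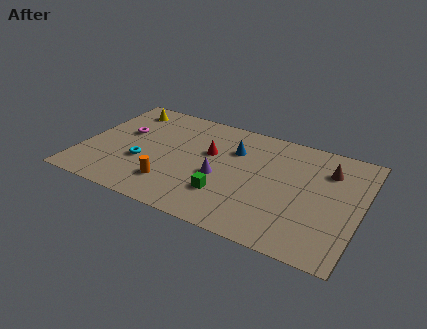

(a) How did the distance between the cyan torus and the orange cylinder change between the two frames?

-4.1

The distance was about 6.3 in the first image and 2.2 in the second, so they moved 4.1 units closer together.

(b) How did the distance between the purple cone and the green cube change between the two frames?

-2.8

The distance was about 4.2 in the first image and 1.4 in the second, so they moved 2.8 units closer together.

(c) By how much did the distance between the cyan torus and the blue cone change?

-3.0

Before: roughly 8.7 units apart; after: 5.7. That's 3.0 units closer together.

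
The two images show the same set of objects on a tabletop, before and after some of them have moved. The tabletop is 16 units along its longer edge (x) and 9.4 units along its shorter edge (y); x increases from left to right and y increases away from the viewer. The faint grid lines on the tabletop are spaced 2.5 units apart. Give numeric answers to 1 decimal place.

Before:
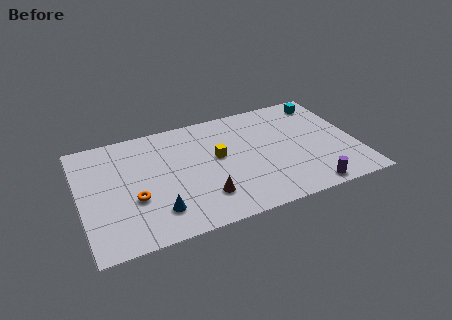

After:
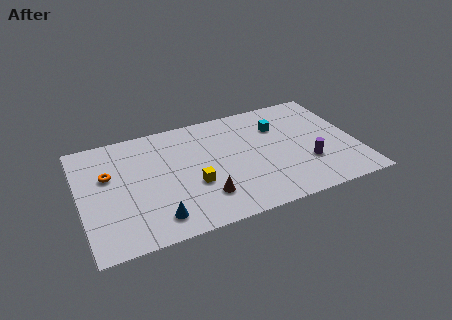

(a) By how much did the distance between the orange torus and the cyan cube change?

-2.4

The distance was about 12.4 in the first image and 10.0 in the second, so they moved 2.4 units closer together.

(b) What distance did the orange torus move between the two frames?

2.7

From (3.0, 3.5) to (1.7, 5.9), the orange torus covered √(1.3² + 2.4²) ≈ 2.7 units.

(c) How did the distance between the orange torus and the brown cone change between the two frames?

+2.2

Before: roughly 4.1 units apart; after: 6.3. That's 2.2 units further apart.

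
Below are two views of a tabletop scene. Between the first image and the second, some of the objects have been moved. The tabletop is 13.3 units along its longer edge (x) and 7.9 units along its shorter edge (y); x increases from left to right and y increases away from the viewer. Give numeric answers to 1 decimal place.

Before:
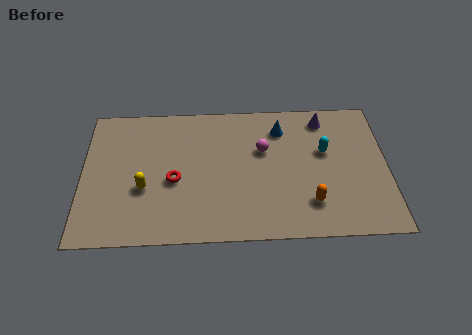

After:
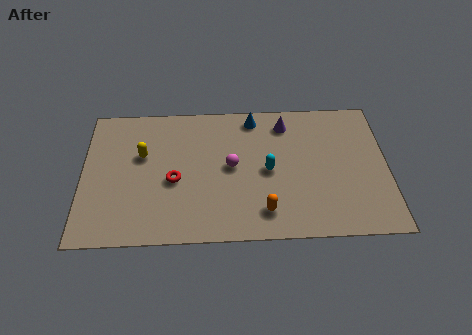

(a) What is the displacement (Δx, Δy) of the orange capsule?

(-2.0, -0.4)

The orange capsule started near (9.9, 1.9) and ended near (7.9, 1.5).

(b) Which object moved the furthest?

the cyan capsule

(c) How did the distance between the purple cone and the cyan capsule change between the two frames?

+0.9

Before: roughly 1.9 units apart; after: 2.8. That's 0.9 units further apart.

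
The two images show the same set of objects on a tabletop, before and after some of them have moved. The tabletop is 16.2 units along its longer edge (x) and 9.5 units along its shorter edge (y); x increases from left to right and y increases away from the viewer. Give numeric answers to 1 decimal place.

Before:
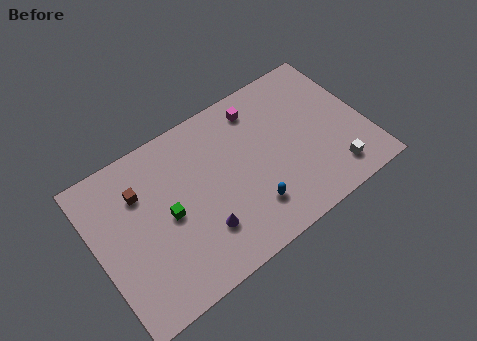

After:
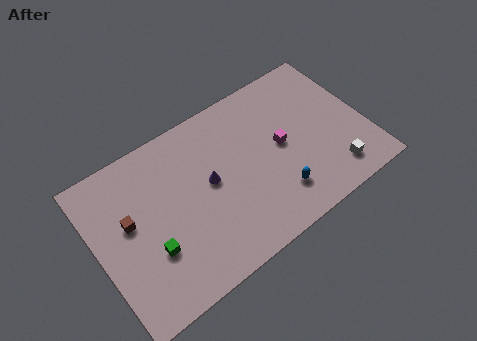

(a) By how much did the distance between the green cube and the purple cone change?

+1.7

They were about 2.6 units apart before and 4.3 after — 1.7 units further apart.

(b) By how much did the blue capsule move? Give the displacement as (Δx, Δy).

(1.6, -0.1)

The blue capsule was at about (8.8, 2.3) and moved to about (10.4, 2.2).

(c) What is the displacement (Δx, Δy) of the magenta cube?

(0.9, -3.0)

The magenta cube started near (10.3, 7.9) and ended near (11.2, 4.9).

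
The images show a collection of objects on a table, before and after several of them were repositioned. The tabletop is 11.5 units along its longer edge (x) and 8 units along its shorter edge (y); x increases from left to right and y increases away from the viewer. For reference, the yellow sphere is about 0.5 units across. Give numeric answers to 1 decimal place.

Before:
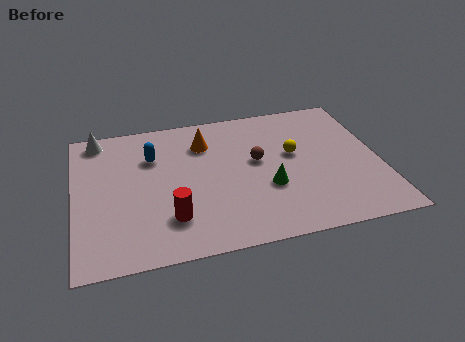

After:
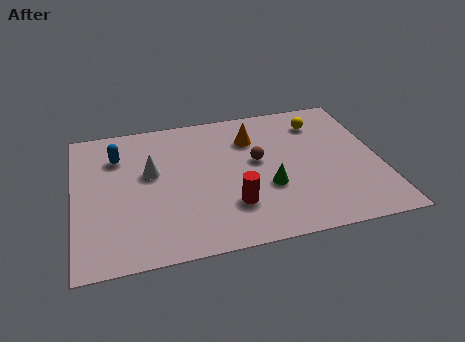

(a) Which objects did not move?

the green cone and the brown sphere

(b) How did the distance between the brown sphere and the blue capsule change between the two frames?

+1.3

Before: roughly 4.1 units apart; after: 5.4. That's 1.3 units further apart.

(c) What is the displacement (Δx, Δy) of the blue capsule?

(-1.3, 0.3)

From the two frames, the blue capsule sits at roughly (3.0, 5.6) before and (1.7, 5.9) after.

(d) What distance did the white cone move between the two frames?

3.1

The white cone was near (1.0, 7.1) before and (2.9, 4.7) after, so it travelled √(1.9² + 2.4²) ≈ 3.1 units.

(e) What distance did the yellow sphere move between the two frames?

2.0

From (8.3, 4.6) to (9.4, 6.3), the yellow sphere covered √(1.1² + 1.7²) ≈ 2.0 units.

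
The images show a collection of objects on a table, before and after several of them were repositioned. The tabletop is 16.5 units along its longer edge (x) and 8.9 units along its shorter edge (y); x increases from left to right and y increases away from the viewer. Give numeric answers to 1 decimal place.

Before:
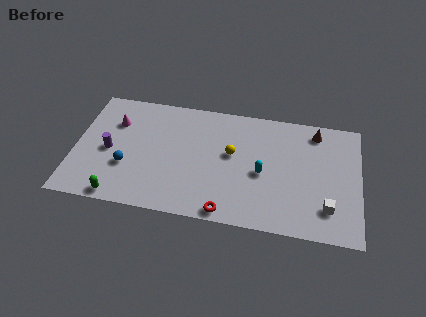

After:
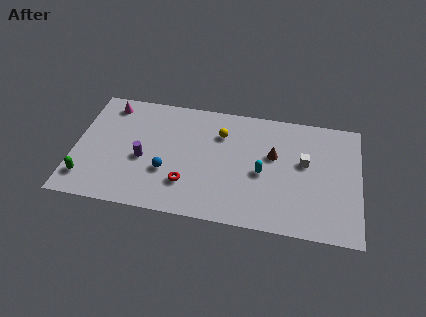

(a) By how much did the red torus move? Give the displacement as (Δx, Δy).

(-2.4, 1.6)

The red torus started near (9.0, 0.8) and ended near (6.6, 2.4).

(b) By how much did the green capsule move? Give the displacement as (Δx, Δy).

(-2.0, 1.0)

The green capsule was at about (2.8, 0.8) and moved to about (0.8, 1.8).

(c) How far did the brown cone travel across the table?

3.3

From (13.9, 7.6) to (11.5, 5.4), the brown cone covered √(2.4² + 2.2²) ≈ 3.3 units.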